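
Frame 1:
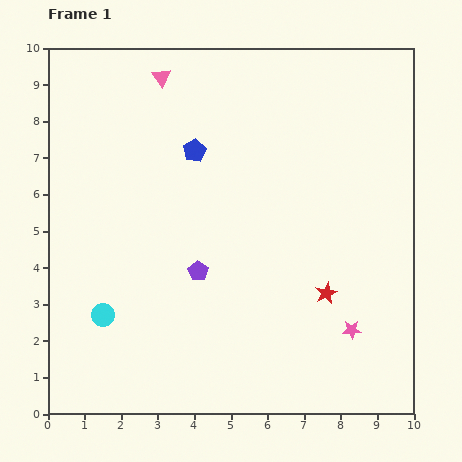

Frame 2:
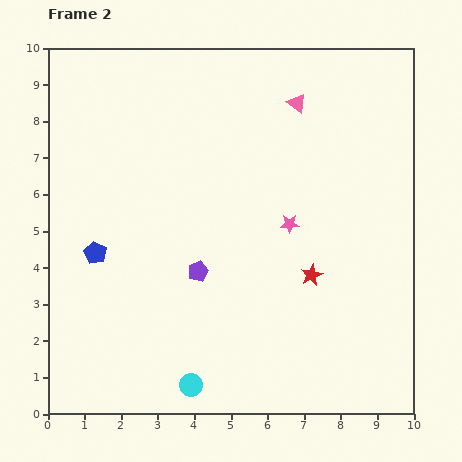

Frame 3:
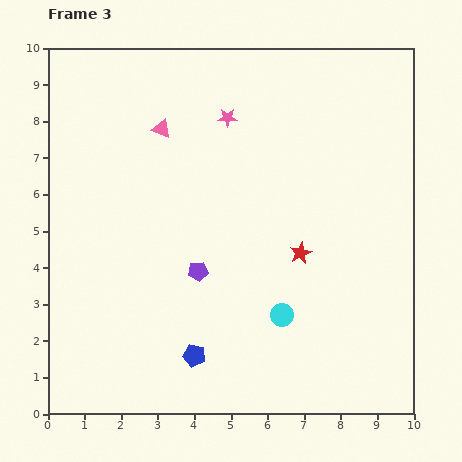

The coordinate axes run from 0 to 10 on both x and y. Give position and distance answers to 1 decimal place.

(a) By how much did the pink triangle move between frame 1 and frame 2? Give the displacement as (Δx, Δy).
(3.7, -0.7)

The pink triangle was at (3.1, 9.2) in frame 1 and (6.8, 8.5) in frame 2.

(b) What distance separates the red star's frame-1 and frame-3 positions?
1.3

The red star moved from (7.6, 3.3) to (6.9, 4.4), a distance of √(0.7² + 1.1²) ≈ 1.3.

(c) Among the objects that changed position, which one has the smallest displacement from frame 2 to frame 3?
the red star

(moved 0.7)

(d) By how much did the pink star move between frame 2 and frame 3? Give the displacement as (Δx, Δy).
(-1.7, 2.9)

The pink star was at (6.6, 5.2) in frame 2 and (4.9, 8.1) in frame 3.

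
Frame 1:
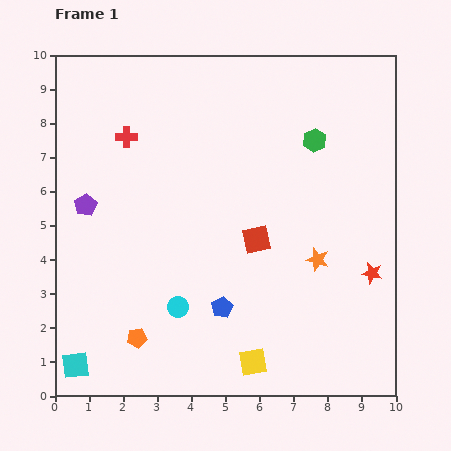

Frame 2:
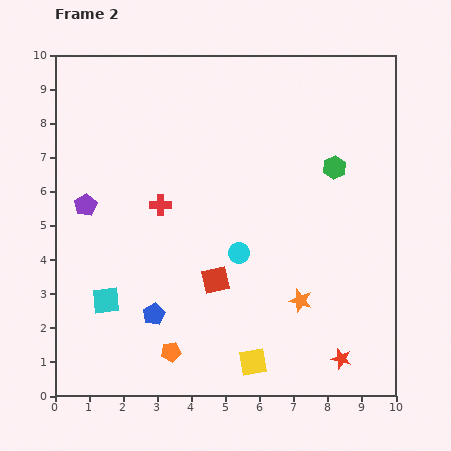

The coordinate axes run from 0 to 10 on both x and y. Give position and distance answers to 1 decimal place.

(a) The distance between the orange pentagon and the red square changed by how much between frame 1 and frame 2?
-2.0

Distance in frame 1: 4.5. Distance in frame 2: 2.5.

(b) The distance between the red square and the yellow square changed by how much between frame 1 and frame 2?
-1.0

Distance in frame 1: 3.6. Distance in frame 2: 2.6.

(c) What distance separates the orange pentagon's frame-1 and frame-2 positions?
1.1

The orange pentagon moved from (2.4, 1.7) to (3.4, 1.3), a distance of √(1.0² + 0.4²) ≈ 1.1.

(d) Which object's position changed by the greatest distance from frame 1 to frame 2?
the red star

(moved 2.7; next 2.4)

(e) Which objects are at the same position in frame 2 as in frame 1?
the purple pentagon, the yellow square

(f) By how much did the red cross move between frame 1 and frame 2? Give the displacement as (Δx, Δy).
(1.0, -2.0)

The red cross was at (2.1, 7.6) in frame 1 and (3.1, 5.6) in frame 2.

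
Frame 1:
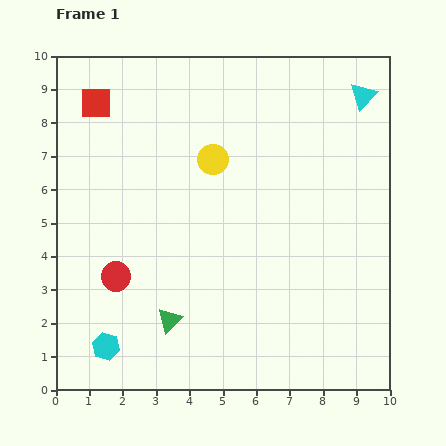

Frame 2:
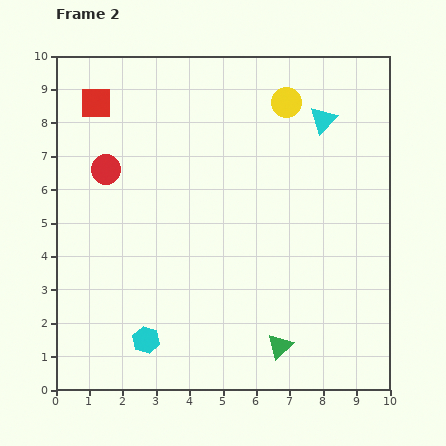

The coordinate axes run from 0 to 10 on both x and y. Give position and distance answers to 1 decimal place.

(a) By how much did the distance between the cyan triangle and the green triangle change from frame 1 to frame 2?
-2.0

Distance in frame 1: 8.9. Distance in frame 2: 6.9.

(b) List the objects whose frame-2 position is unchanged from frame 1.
the red square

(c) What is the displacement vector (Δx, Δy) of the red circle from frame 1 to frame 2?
(-0.3, 3.2)

The red circle was at (1.8, 3.4) in frame 1 and (1.5, 6.6) in frame 2.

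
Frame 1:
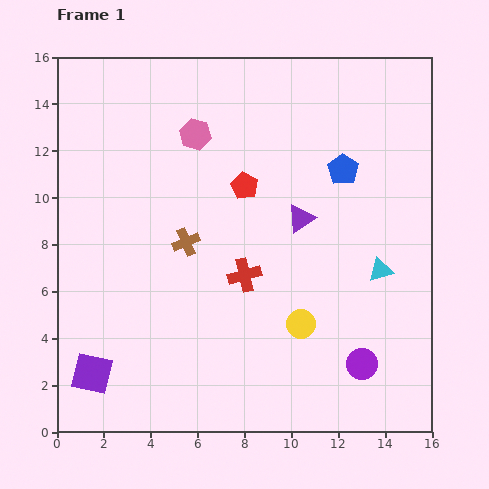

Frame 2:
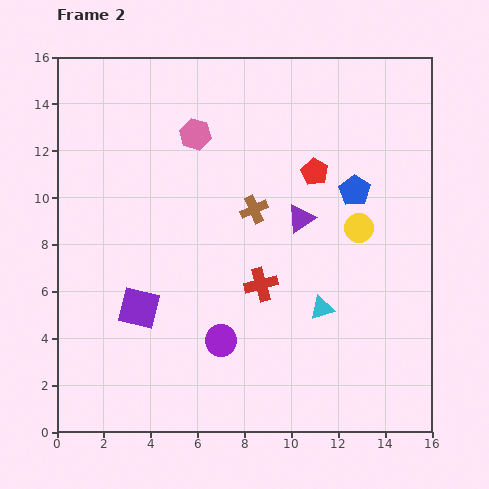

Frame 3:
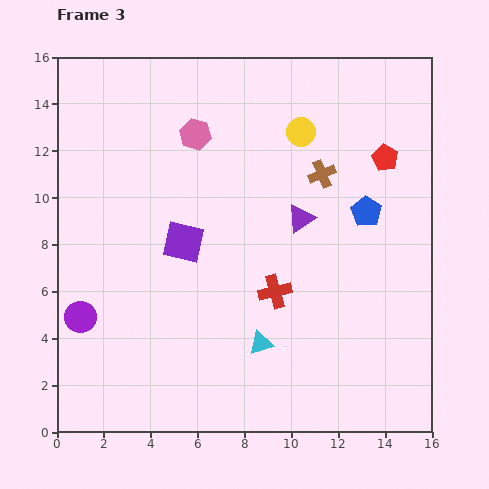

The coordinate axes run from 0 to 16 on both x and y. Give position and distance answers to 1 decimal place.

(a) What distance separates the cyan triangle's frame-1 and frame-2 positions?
3.0

The cyan triangle moved from (13.8, 6.9) to (11.3, 5.3), a distance of √(2.5² + 1.6²) ≈ 3.0.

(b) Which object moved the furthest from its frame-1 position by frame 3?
the purple circle

(moved 12.2; next 8.2)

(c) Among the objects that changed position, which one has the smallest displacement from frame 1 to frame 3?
the red cross

(moved 1.5)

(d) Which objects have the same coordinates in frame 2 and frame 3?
the pink hexagon, the purple triangle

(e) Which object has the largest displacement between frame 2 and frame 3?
the purple circle

(moved 6.1; next 4.8)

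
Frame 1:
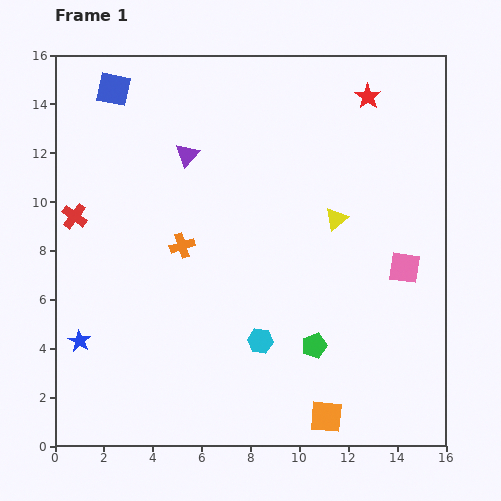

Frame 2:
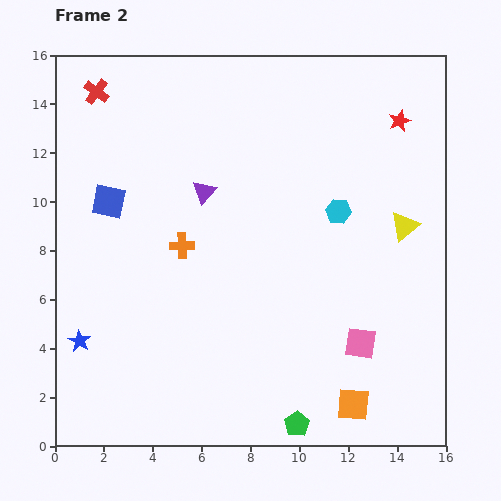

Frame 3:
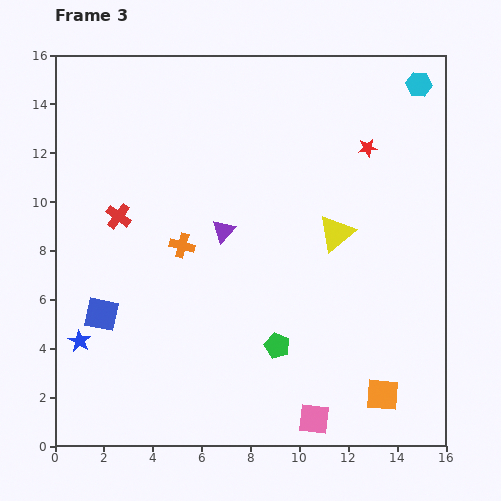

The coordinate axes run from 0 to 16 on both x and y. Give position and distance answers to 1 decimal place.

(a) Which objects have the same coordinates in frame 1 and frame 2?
the orange cross, the blue star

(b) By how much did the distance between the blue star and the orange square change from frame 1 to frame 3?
+2.0

Distance in frame 1: 10.6. Distance in frame 3: 12.6.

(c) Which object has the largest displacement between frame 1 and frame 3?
the cyan hexagon

(moved 12.3; next 9.2)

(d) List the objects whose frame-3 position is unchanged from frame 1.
the orange cross, the blue star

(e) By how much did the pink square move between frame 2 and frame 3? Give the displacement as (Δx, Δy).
(-1.9, -3.1)

The pink square was at (12.5, 4.2) in frame 2 and (10.6, 1.1) in frame 3.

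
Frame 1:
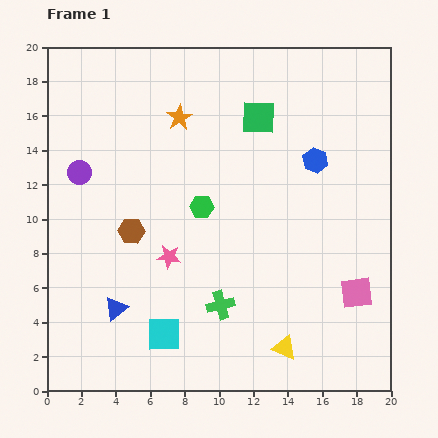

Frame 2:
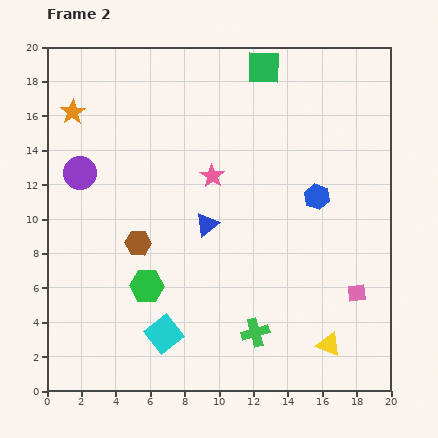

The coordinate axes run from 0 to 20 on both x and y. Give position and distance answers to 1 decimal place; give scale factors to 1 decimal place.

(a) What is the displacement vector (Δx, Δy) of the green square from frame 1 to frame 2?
(0.3, 2.9)

The green square was at (12.3, 15.9) in frame 1 and (12.6, 18.8) in frame 2.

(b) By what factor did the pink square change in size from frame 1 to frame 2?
0.6×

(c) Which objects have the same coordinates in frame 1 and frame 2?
the pink square, the cyan square, the purple circle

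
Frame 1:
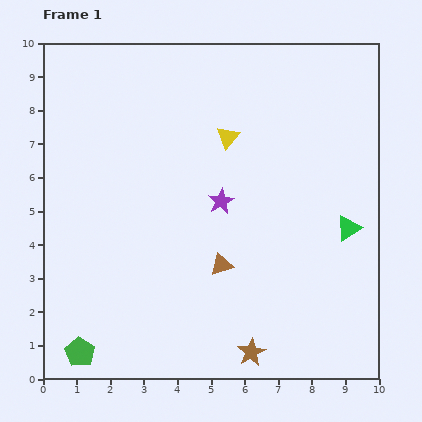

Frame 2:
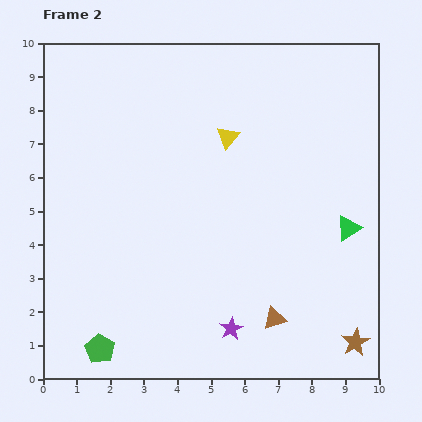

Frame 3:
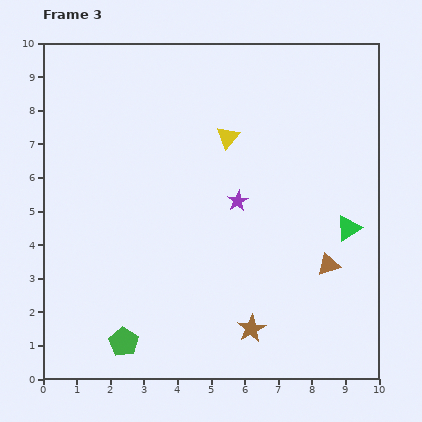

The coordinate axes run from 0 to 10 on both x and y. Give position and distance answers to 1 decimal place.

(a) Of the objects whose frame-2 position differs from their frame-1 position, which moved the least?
the green pentagon

(moved 0.6)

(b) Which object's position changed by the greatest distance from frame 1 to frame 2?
the purple star

(moved 3.8; next 3.1)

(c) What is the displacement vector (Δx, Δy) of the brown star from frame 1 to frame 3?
(0.0, 0.7)

The brown star was at (6.2, 0.8) in frame 1 and (6.2, 1.5) in frame 3.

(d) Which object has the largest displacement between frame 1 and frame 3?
the brown triangle

(moved 3.2; next 1.3)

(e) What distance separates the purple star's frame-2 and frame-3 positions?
3.8

The purple star moved from (5.6, 1.5) to (5.8, 5.3), a distance of √(0.2² + 3.8²) ≈ 3.8.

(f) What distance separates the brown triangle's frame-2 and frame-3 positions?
2.3

The brown triangle moved from (6.9, 1.8) to (8.5, 3.4), a distance of √(1.6² + 1.6²) ≈ 2.3.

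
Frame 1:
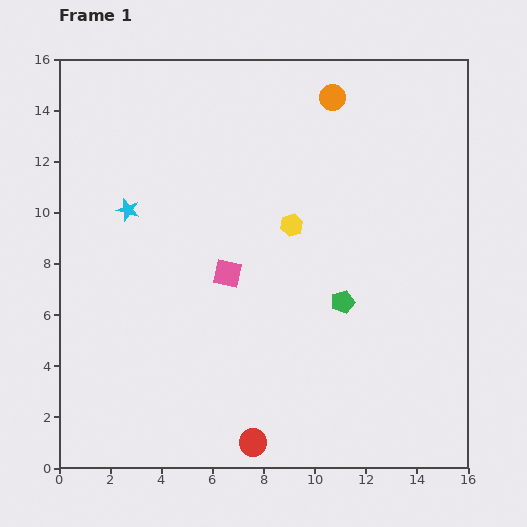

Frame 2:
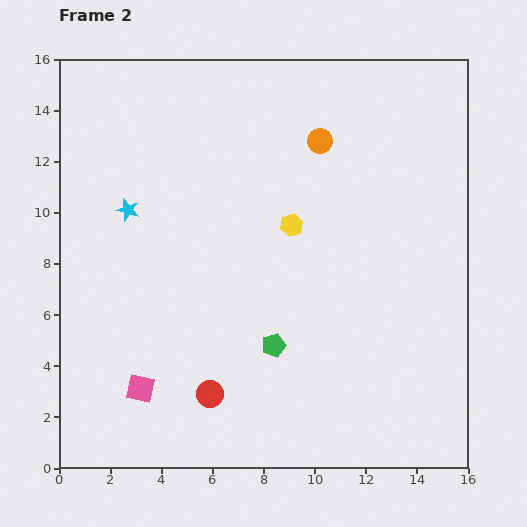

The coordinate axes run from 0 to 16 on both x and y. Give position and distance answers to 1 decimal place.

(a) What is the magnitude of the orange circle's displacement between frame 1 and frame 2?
1.8

The orange circle moved from (10.7, 14.5) to (10.2, 12.8), a distance of √(0.5² + 1.7²) ≈ 1.8.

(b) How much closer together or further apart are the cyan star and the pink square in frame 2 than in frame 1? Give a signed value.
+2.4

Distance in frame 1: 4.6. Distance in frame 2: 7.0.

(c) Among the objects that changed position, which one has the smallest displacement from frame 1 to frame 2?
the orange circle

(moved 1.8)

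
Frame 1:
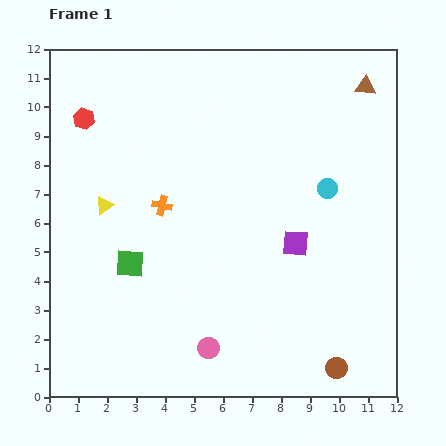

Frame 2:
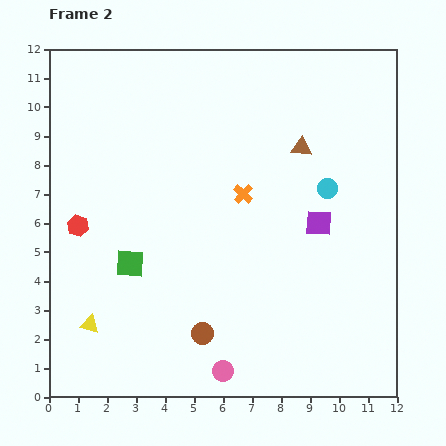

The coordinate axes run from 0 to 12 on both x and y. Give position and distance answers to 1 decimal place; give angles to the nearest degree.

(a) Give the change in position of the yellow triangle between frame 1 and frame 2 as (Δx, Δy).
(-0.5, -4.1)

The yellow triangle was at (1.9, 6.6) in frame 1 and (1.4, 2.5) in frame 2.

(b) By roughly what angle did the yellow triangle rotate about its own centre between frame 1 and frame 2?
48° clockwise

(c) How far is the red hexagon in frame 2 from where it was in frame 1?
3.7

The red hexagon moved from (1.2, 9.6) to (1.0, 5.9), a distance of √(0.2² + 3.7²) ≈ 3.7.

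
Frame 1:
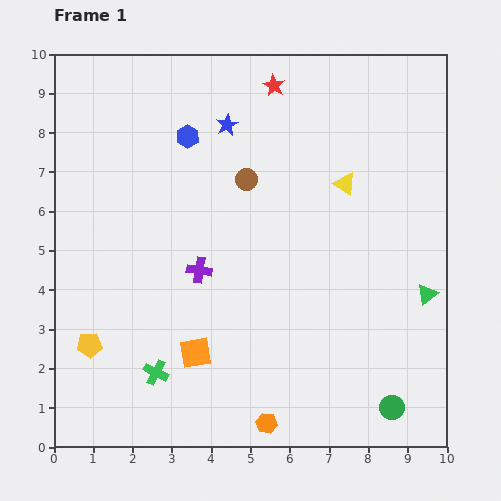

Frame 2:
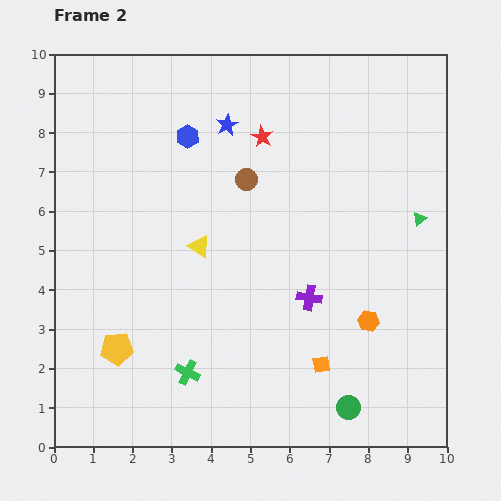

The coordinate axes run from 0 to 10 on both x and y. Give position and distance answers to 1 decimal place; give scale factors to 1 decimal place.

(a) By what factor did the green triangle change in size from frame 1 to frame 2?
0.6×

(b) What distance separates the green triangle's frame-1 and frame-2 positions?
1.9

The green triangle moved from (9.5, 3.9) to (9.3, 5.8), a distance of √(0.2² + 1.9²) ≈ 1.9.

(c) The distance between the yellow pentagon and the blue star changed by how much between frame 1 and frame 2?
-0.2

Distance in frame 1: 6.6. Distance in frame 2: 6.4.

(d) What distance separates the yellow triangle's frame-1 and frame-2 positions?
4.0

The yellow triangle moved from (7.4, 6.7) to (3.7, 5.1), a distance of √(3.7² + 1.6²) ≈ 4.0.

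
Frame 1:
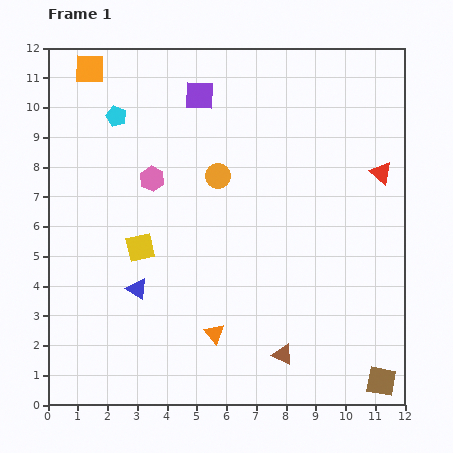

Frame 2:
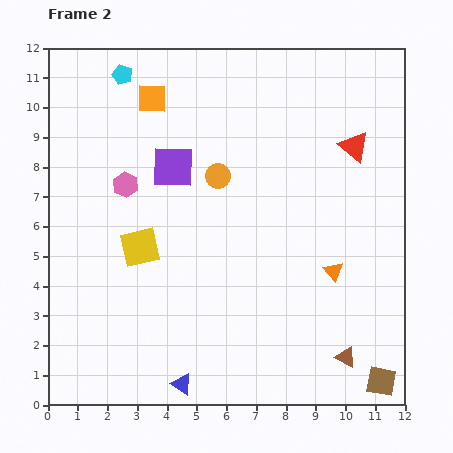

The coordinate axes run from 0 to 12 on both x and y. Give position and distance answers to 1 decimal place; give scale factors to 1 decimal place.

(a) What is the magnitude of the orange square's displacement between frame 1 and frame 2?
2.3

The orange square moved from (1.4, 11.3) to (3.5, 10.3), a distance of √(2.1² + 1.0²) ≈ 2.3.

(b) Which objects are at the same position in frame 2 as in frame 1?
the orange circle, the brown square, the yellow square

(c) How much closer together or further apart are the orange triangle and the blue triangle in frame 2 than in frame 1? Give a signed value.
+3.4

Distance in frame 1: 3.0. Distance in frame 2: 6.4.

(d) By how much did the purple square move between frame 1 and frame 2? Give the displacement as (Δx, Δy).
(-0.9, -2.4)

The purple square was at (5.1, 10.4) in frame 1 and (4.2, 8.0) in frame 2.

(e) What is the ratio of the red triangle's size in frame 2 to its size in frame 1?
1.4×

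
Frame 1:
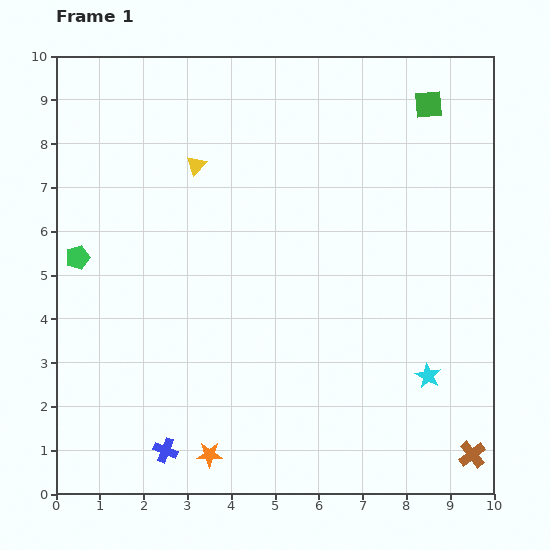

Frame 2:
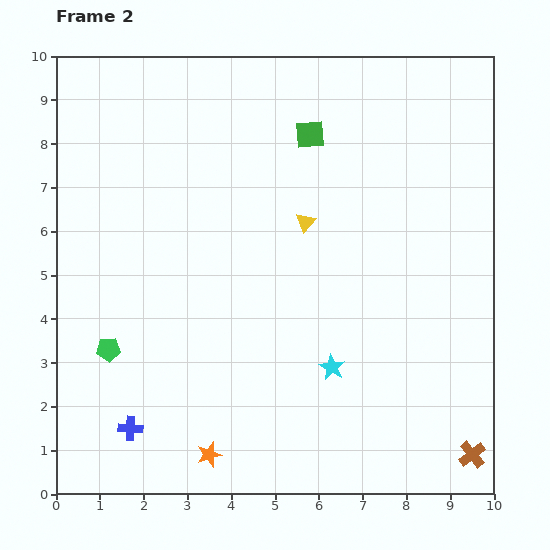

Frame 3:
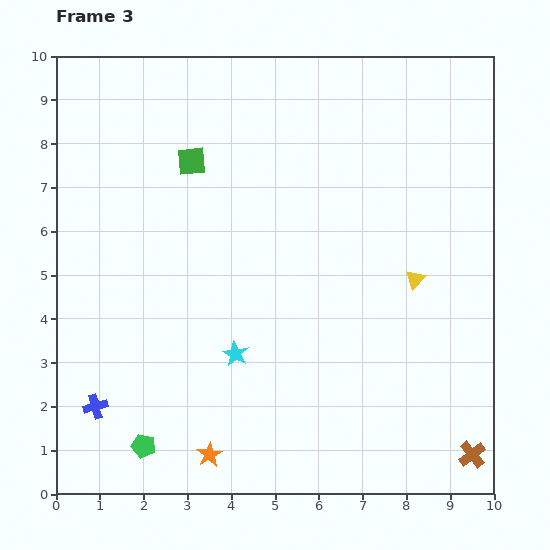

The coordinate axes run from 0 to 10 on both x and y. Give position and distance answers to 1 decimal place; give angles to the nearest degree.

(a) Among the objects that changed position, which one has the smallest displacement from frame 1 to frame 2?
the blue cross

(moved 0.9)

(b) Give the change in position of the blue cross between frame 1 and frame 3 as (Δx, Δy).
(-1.6, 1.0)

The blue cross was at (2.5, 1.0) in frame 1 and (0.9, 2.0) in frame 3.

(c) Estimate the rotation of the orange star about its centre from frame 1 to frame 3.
30° counter-clockwise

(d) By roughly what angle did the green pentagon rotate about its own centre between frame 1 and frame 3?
31° clockwise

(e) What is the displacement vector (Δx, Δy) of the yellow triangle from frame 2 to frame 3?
(2.5, -1.3)

The yellow triangle was at (5.7, 6.2) in frame 2 and (8.2, 4.9) in frame 3.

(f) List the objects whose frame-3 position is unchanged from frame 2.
the brown cross, the orange star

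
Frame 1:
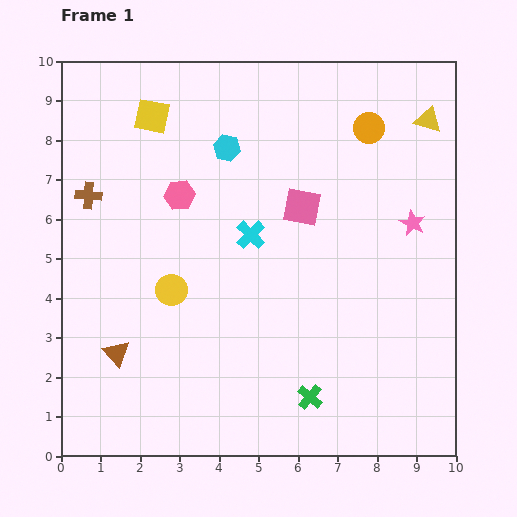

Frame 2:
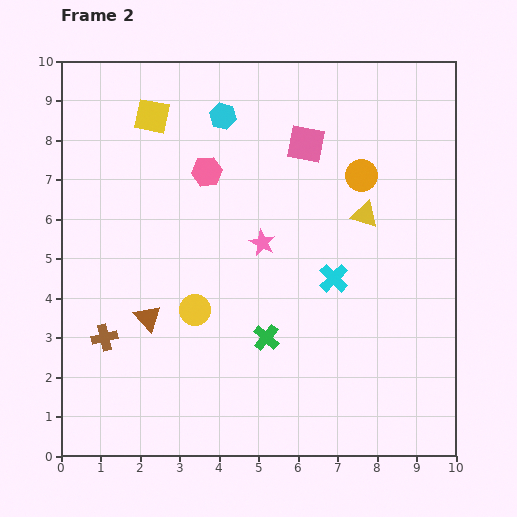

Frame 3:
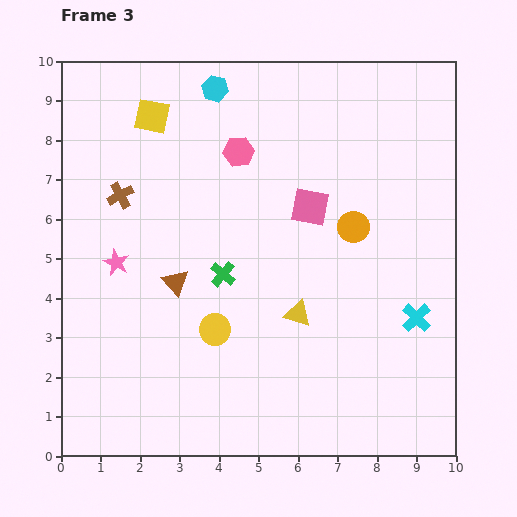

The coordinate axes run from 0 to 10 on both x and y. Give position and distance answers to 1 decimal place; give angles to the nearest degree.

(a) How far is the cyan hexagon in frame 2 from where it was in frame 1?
0.8

The cyan hexagon moved from (4.2, 7.8) to (4.1, 8.6), a distance of √(0.1² + 0.8²) ≈ 0.8.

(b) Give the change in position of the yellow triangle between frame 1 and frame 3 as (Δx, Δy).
(-3.3, -4.9)

The yellow triangle was at (9.3, 8.5) in frame 1 and (6.0, 3.6) in frame 3.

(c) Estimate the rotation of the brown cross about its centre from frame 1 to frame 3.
33° counter-clockwise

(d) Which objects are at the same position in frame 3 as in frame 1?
the yellow square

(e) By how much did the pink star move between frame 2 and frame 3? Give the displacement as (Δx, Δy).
(-3.7, -0.5)

The pink star was at (5.1, 5.4) in frame 2 and (1.4, 4.9) in frame 3.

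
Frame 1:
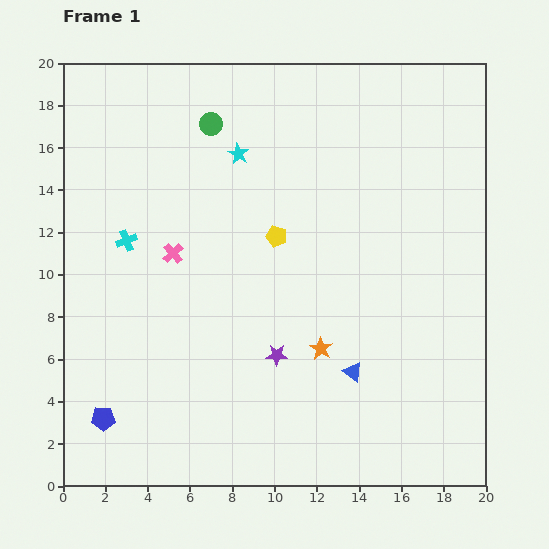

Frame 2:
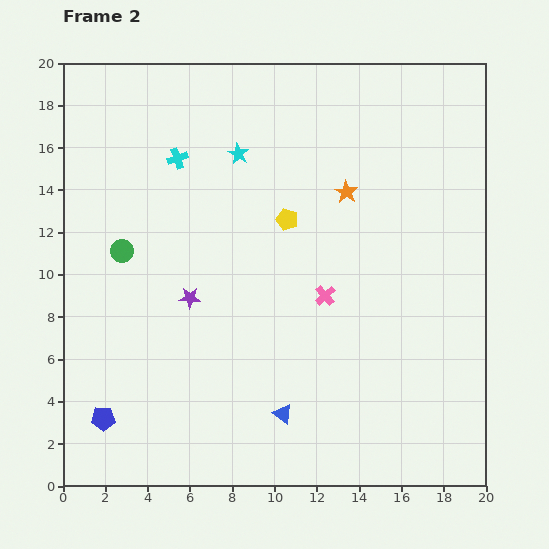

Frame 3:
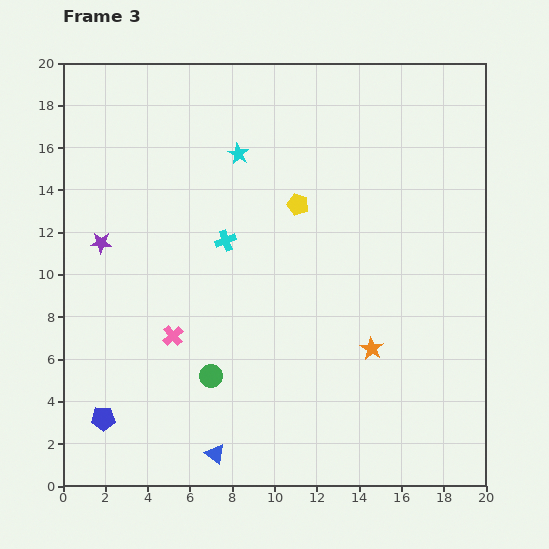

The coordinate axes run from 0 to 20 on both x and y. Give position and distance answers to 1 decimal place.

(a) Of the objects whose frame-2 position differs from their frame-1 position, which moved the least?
the yellow pentagon

(moved 0.9)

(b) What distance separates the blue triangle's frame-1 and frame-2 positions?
3.9

The blue triangle moved from (13.7, 5.4) to (10.4, 3.4), a distance of √(3.3² + 2.0²) ≈ 3.9.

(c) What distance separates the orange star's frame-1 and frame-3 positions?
2.4

The orange star moved from (12.2, 6.5) to (14.6, 6.5), a distance of √(2.4² + 0.0²) ≈ 2.4.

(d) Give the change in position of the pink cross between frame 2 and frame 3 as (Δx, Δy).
(-7.2, -1.9)

The pink cross was at (12.4, 9.0) in frame 2 and (5.2, 7.1) in frame 3.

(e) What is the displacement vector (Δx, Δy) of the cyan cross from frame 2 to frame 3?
(2.3, -3.9)

The cyan cross was at (5.4, 15.5) in frame 2 and (7.7, 11.6) in frame 3.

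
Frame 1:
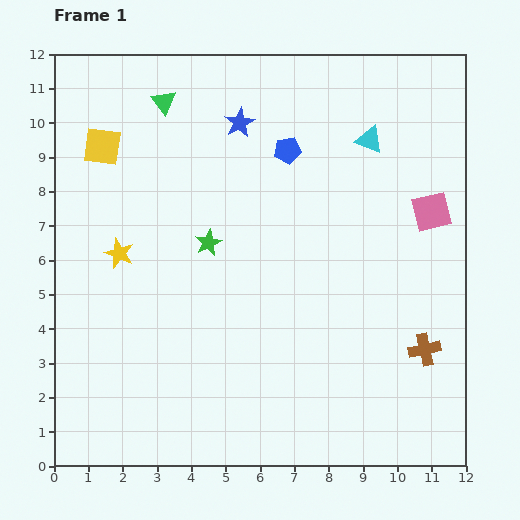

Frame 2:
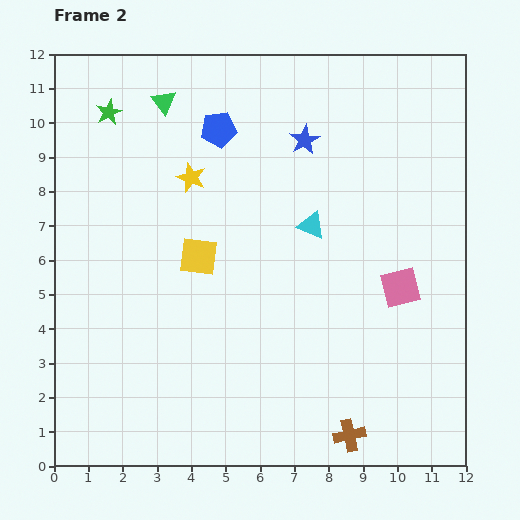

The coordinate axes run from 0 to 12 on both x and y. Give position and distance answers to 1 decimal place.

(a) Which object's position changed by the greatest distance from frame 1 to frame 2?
the green star

(moved 4.8; next 4.3)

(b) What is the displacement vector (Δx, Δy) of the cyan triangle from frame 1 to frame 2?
(-1.7, -2.5)

The cyan triangle was at (9.2, 9.5) in frame 1 and (7.5, 7.0) in frame 2.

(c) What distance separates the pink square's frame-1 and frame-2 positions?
2.4

The pink square moved from (11.0, 7.4) to (10.1, 5.2), a distance of √(0.9² + 2.2²) ≈ 2.4.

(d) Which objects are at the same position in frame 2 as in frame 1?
the green triangle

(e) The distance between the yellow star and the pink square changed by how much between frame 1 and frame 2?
-2.3

Distance in frame 1: 9.2. Distance in frame 2: 6.9.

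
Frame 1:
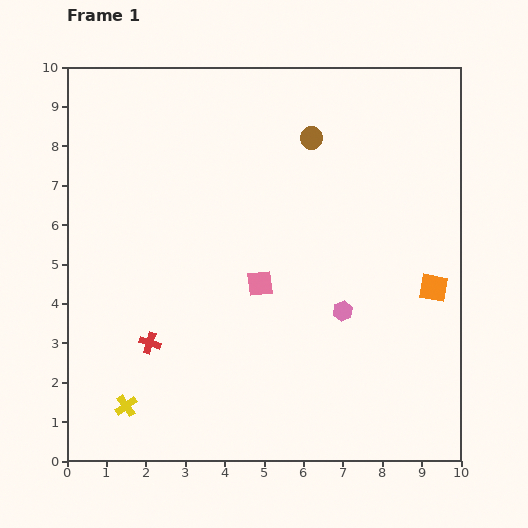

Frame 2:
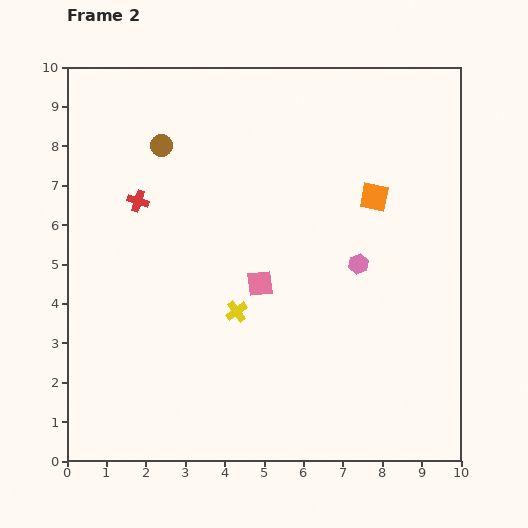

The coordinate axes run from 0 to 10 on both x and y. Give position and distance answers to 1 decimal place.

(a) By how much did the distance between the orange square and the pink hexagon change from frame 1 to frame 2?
-0.7

Distance in frame 1: 2.4. Distance in frame 2: 1.7.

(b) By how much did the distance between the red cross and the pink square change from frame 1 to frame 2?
+0.5

Distance in frame 1: 3.2. Distance in frame 2: 3.7.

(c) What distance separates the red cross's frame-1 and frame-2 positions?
3.6

The red cross moved from (2.1, 3.0) to (1.8, 6.6), a distance of √(0.3² + 3.6²) ≈ 3.6.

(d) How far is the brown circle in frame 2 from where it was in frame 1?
3.8

The brown circle moved from (6.2, 8.2) to (2.4, 8.0), a distance of √(3.8² + 0.2²) ≈ 3.8.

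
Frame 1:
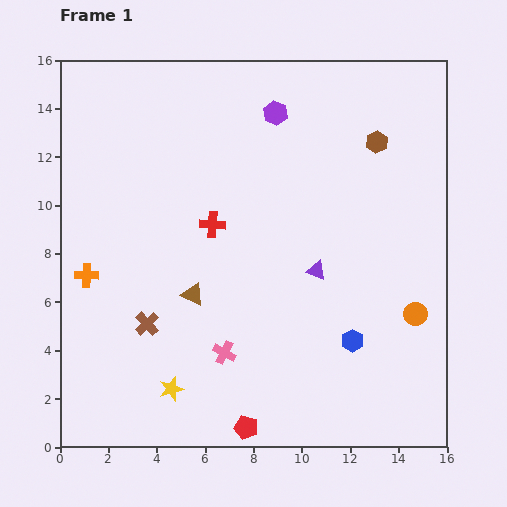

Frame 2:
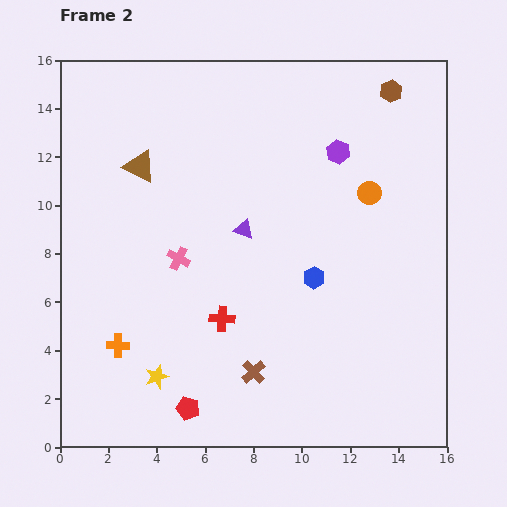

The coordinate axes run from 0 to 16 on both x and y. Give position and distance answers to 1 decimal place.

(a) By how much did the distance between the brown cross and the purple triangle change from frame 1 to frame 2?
-1.4

Distance in frame 1: 7.3. Distance in frame 2: 5.9.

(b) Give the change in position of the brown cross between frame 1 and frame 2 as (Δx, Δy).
(4.4, -2.0)

The brown cross was at (3.6, 5.1) in frame 1 and (8.0, 3.1) in frame 2.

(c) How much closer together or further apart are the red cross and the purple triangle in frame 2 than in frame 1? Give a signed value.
-0.9

Distance in frame 1: 4.7. Distance in frame 2: 3.8.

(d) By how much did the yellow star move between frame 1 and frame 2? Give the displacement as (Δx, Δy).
(-0.6, 0.5)

The yellow star was at (4.6, 2.4) in frame 1 and (4.0, 2.9) in frame 2.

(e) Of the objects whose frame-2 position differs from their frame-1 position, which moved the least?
the yellow star

(moved 0.8)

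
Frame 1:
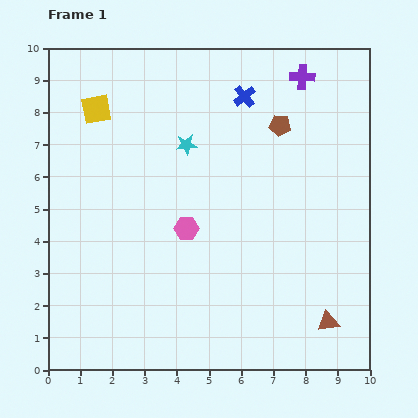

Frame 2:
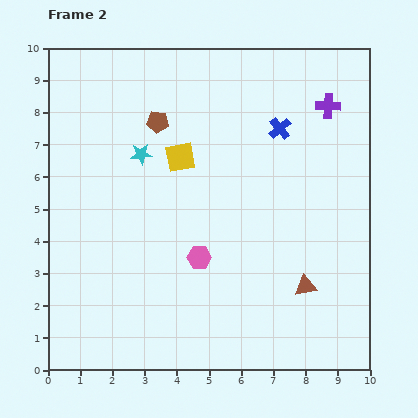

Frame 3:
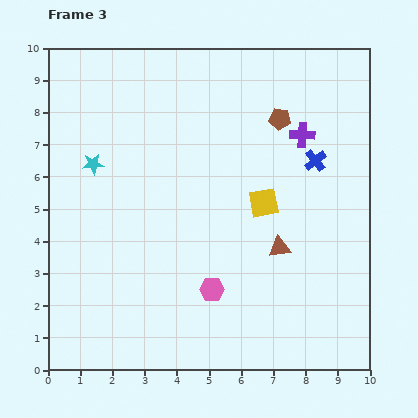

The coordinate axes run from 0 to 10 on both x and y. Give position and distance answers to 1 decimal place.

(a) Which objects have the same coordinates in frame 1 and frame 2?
none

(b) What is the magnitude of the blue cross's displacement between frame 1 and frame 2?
1.5

The blue cross moved from (6.1, 8.5) to (7.2, 7.5), a distance of √(1.1² + 1.0²) ≈ 1.5.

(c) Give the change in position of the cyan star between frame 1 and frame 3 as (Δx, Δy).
(-2.9, -0.6)

The cyan star was at (4.3, 7.0) in frame 1 and (1.4, 6.4) in frame 3.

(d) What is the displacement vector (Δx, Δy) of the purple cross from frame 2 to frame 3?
(-0.8, -0.9)

The purple cross was at (8.7, 8.2) in frame 2 and (7.9, 7.3) in frame 3.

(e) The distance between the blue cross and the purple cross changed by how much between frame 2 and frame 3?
-0.8

Distance in frame 2: 1.7. Distance in frame 3: 0.9.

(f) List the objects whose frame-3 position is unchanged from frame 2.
none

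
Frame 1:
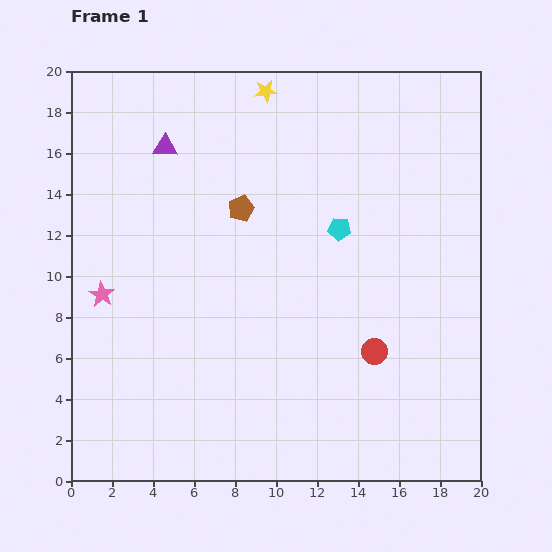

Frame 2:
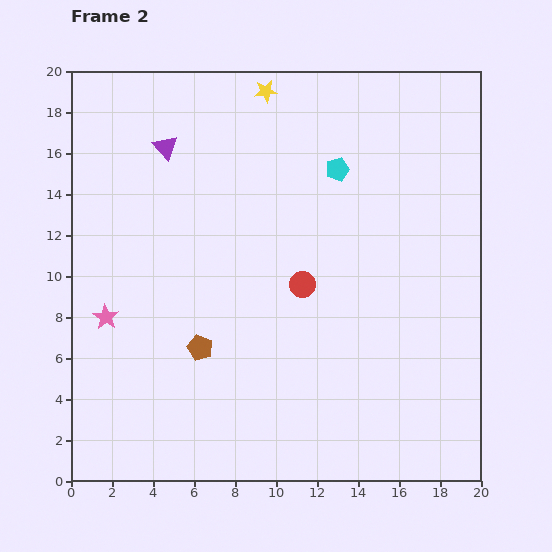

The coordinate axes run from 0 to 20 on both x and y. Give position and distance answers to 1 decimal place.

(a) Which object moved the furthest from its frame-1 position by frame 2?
the brown pentagon

(moved 7.1; next 4.8)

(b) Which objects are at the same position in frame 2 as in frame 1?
the purple triangle, the yellow star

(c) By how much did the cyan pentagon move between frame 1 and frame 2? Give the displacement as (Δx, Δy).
(-0.1, 2.9)

The cyan pentagon was at (13.1, 12.3) in frame 1 and (13.0, 15.2) in frame 2.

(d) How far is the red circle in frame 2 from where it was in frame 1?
4.8

The red circle moved from (14.8, 6.3) to (11.3, 9.6), a distance of √(3.5² + 3.3²) ≈ 4.8.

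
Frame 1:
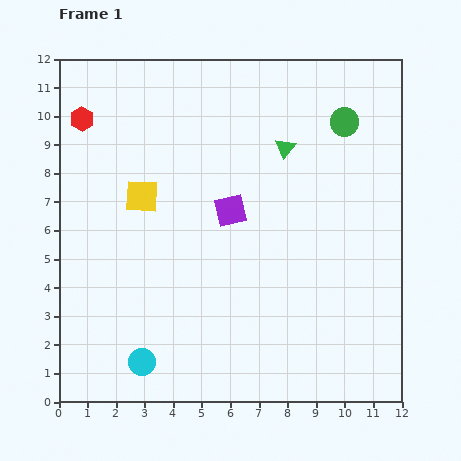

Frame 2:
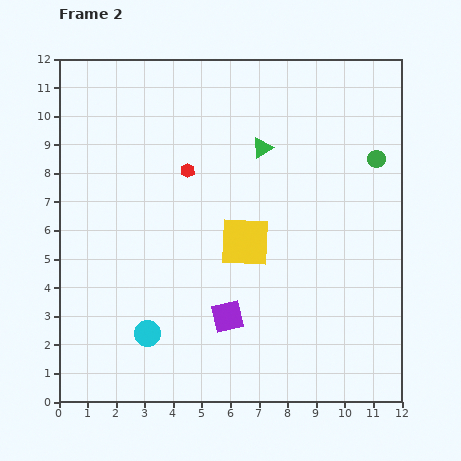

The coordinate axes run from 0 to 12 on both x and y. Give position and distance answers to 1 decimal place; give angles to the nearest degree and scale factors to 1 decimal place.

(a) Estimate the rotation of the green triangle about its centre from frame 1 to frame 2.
19° clockwise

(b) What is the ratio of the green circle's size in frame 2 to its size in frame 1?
0.6×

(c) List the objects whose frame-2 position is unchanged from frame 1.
none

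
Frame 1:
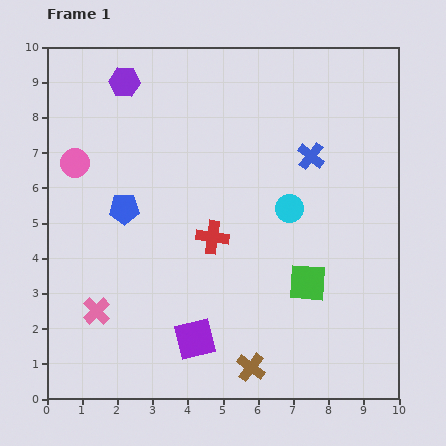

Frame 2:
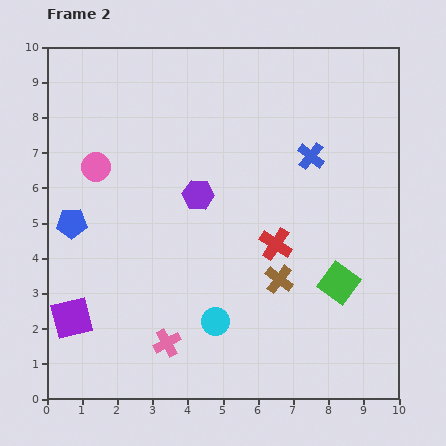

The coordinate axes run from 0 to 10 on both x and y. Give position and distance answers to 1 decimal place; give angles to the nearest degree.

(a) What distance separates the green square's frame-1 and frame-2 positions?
0.9

The green square moved from (7.4, 3.3) to (8.3, 3.3), a distance of √(0.9² + 0.0²) ≈ 0.9.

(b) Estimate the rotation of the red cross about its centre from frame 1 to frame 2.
25° clockwise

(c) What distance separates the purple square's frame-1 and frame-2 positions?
3.6

The purple square moved from (4.2, 1.7) to (0.7, 2.3), a distance of √(3.5² + 0.6²) ≈ 3.6.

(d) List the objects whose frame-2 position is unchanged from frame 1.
the blue cross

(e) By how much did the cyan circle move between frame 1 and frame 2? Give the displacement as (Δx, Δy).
(-2.1, -3.2)

The cyan circle was at (6.9, 5.4) in frame 1 and (4.8, 2.2) in frame 2.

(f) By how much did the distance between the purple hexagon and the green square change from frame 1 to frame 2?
-3.0

Distance in frame 1: 7.7. Distance in frame 2: 4.7.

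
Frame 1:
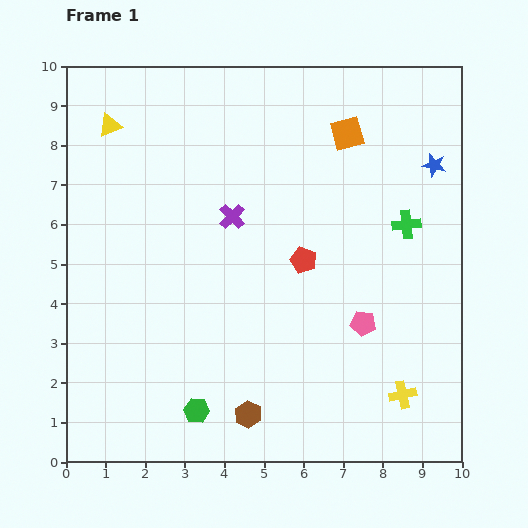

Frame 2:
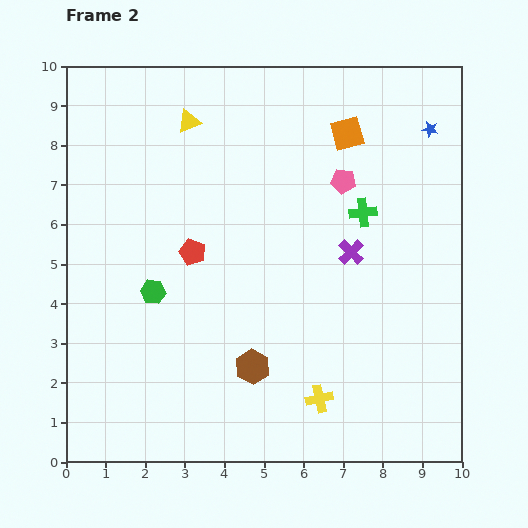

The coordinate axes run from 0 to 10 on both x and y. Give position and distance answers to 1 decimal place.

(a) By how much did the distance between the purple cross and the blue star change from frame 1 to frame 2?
-1.6

Distance in frame 1: 5.3. Distance in frame 2: 3.7.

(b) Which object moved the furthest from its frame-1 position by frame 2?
the pink pentagon

(moved 3.6; next 3.2)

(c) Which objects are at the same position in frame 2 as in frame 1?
the orange square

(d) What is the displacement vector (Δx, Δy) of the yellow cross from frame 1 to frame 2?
(-2.1, -0.1)

The yellow cross was at (8.5, 1.7) in frame 1 and (6.4, 1.6) in frame 2.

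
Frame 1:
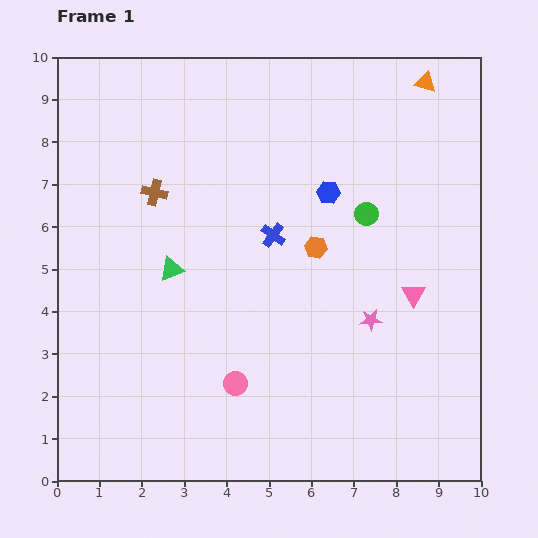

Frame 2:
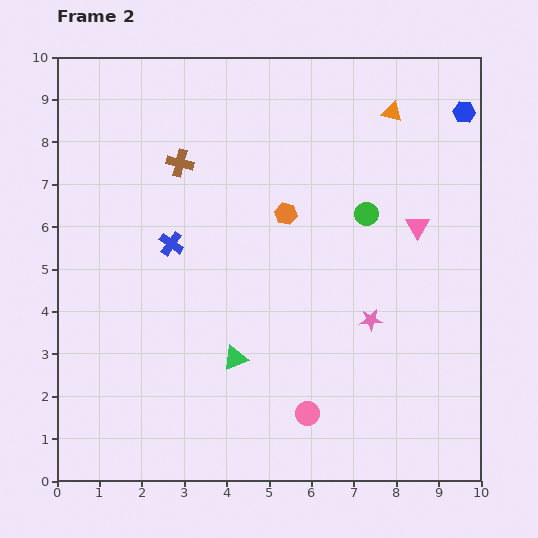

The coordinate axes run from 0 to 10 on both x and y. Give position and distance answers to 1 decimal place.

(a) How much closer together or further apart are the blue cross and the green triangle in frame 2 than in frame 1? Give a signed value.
+0.6

Distance in frame 1: 2.5. Distance in frame 2: 3.1.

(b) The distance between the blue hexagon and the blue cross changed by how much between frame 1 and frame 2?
+6.0

Distance in frame 1: 1.6. Distance in frame 2: 7.6.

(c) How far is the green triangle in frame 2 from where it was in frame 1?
2.6

The green triangle moved from (2.7, 5.0) to (4.2, 2.9), a distance of √(1.5² + 2.1²) ≈ 2.6.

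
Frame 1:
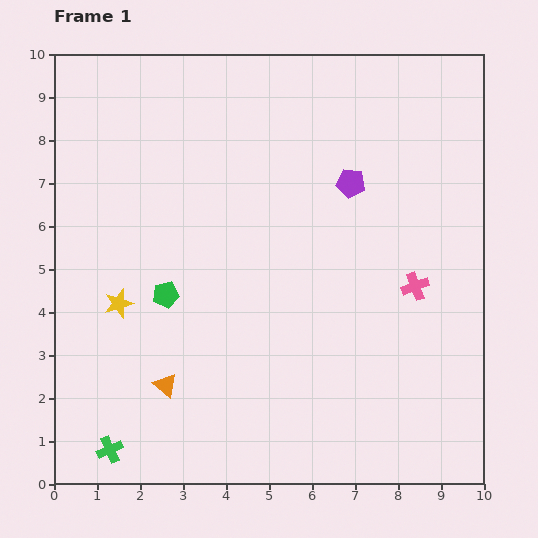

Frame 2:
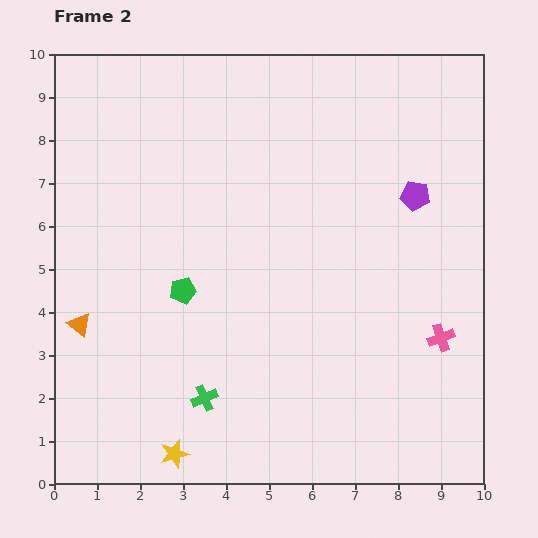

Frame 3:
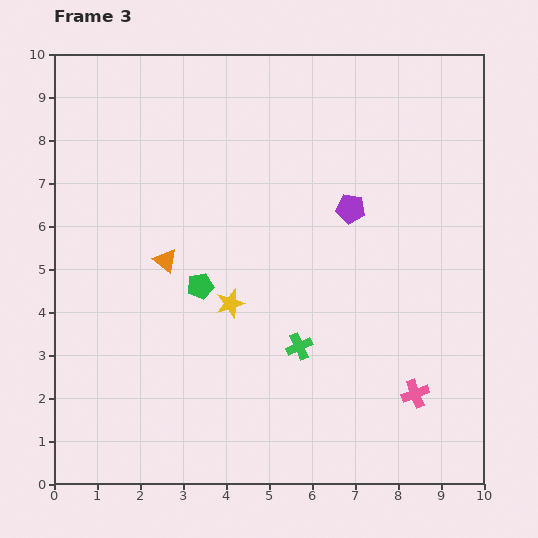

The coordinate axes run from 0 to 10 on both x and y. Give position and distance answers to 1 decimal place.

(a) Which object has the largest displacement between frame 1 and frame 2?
the yellow star

(moved 3.7; next 2.5)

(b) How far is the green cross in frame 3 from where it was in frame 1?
5.0

The green cross moved from (1.3, 0.8) to (5.7, 3.2), a distance of √(4.4² + 2.4²) ≈ 5.0.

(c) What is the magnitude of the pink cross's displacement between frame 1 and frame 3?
2.5

The pink cross moved from (8.4, 4.6) to (8.4, 2.1), a distance of √(0.0² + 2.5²) ≈ 2.5.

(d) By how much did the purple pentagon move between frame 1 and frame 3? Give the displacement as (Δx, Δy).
(0.0, -0.6)

The purple pentagon was at (6.9, 7.0) in frame 1 and (6.9, 6.4) in frame 3.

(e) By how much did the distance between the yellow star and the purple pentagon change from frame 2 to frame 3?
-4.6

Distance in frame 2: 8.2. Distance in frame 3: 3.6.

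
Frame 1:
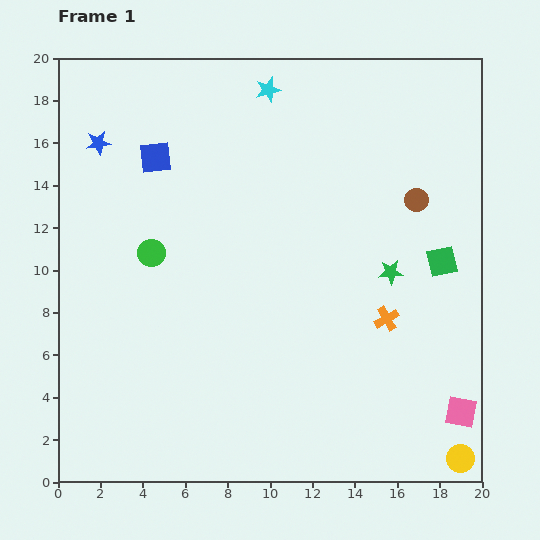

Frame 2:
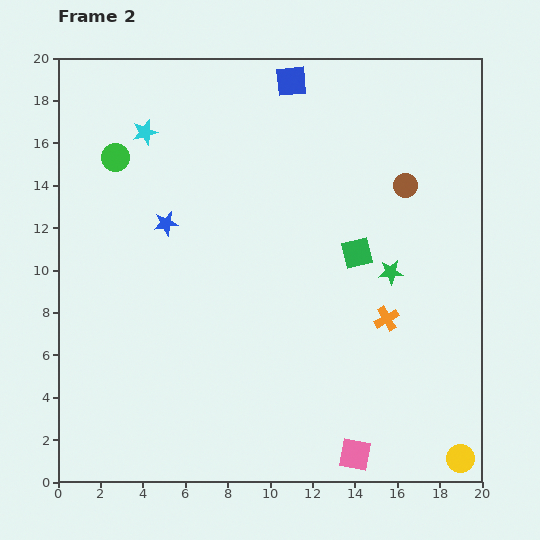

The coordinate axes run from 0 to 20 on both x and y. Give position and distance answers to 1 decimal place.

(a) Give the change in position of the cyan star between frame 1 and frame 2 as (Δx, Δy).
(-5.8, -2.0)

The cyan star was at (9.9, 18.5) in frame 1 and (4.1, 16.5) in frame 2.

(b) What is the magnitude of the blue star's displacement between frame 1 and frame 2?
5.0

The blue star moved from (1.9, 16.0) to (5.1, 12.2), a distance of √(3.2² + 3.8²) ≈ 5.0.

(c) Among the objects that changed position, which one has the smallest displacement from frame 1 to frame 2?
the brown circle

(moved 0.9)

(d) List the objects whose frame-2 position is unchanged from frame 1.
the green star, the orange cross, the yellow circle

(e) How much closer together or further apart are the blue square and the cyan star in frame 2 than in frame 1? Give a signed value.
+1.1

Distance in frame 1: 6.2. Distance in frame 2: 7.3.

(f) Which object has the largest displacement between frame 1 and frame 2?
the blue square

(moved 7.3; next 6.1)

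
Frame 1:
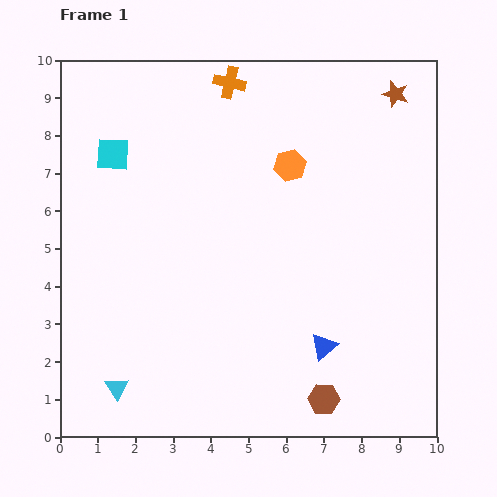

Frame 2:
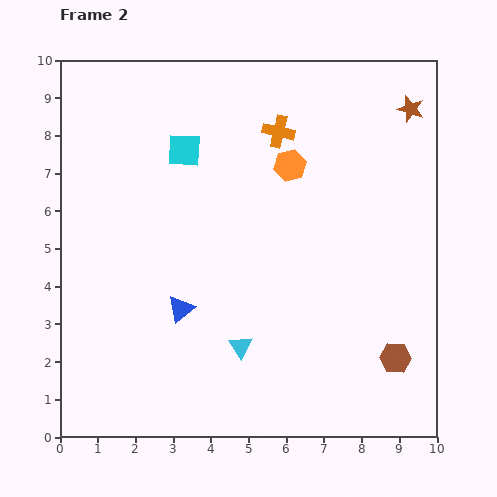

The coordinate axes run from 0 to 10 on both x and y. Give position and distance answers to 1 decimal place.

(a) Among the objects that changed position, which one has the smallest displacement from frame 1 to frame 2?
the brown star

(moved 0.6)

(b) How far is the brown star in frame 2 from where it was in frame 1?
0.6

The brown star moved from (8.9, 9.1) to (9.3, 8.7), a distance of √(0.4² + 0.4²) ≈ 0.6.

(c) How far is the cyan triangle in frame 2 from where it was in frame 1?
3.5

The cyan triangle moved from (1.5, 1.3) to (4.8, 2.4), a distance of √(3.3² + 1.1²) ≈ 3.5.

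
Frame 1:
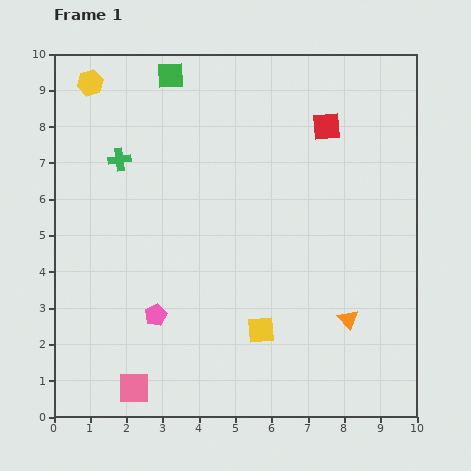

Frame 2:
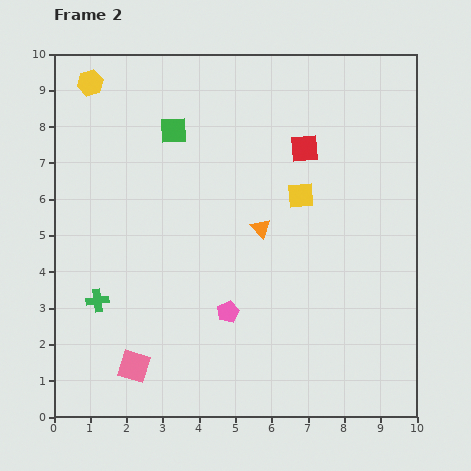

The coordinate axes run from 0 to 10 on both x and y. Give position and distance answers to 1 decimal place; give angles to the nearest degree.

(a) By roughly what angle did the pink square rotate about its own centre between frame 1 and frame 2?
16° clockwise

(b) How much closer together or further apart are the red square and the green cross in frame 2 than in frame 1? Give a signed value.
+1.3

Distance in frame 1: 5.8. Distance in frame 2: 7.1.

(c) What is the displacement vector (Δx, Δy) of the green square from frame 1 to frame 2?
(0.1, -1.5)

The green square was at (3.2, 9.4) in frame 1 and (3.3, 7.9) in frame 2.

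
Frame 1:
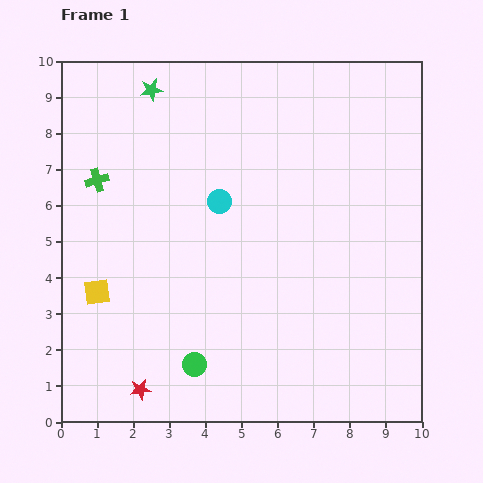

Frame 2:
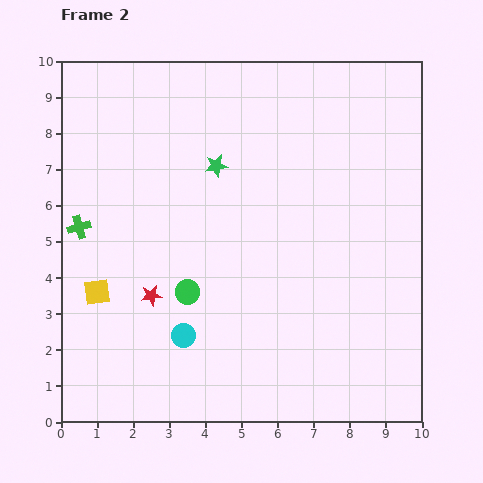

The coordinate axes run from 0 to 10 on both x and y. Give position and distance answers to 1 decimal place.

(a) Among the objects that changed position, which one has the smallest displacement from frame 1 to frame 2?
the green cross

(moved 1.4)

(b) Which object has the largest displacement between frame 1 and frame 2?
the cyan circle

(moved 3.8; next 2.8)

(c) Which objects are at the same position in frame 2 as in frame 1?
the yellow square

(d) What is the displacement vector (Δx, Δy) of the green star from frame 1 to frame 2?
(1.8, -2.1)

The green star was at (2.5, 9.2) in frame 1 and (4.3, 7.1) in frame 2.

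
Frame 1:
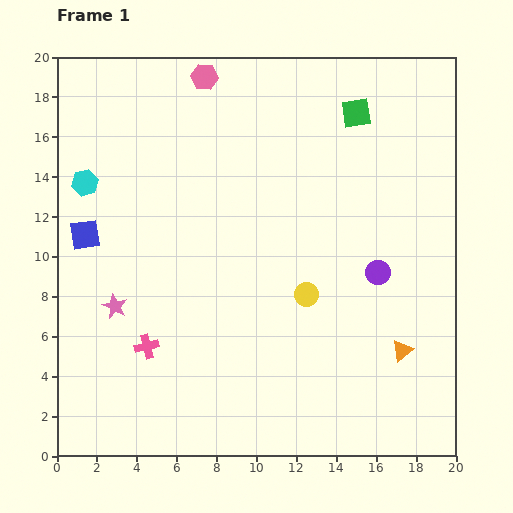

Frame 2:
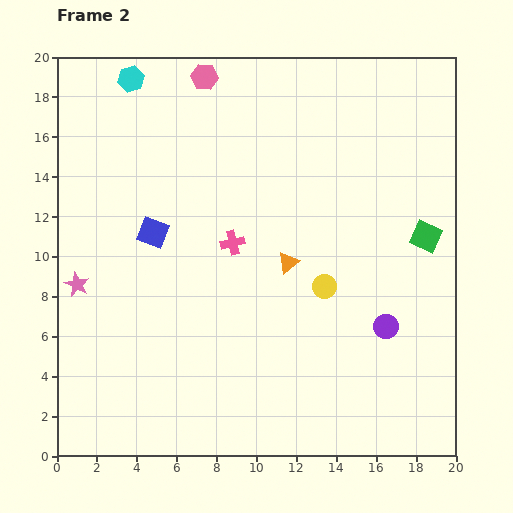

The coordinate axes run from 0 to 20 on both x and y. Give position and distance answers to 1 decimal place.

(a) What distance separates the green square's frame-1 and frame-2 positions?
7.1

The green square moved from (15.0, 17.2) to (18.5, 11.0), a distance of √(3.5² + 6.2²) ≈ 7.1.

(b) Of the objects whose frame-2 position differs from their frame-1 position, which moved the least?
the yellow circle

(moved 1.0)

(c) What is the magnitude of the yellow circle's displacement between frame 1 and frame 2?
1.0

The yellow circle moved from (12.5, 8.1) to (13.4, 8.5), a distance of √(0.9² + 0.4²) ≈ 1.0.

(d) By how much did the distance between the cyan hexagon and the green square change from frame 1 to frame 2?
+2.8

Distance in frame 1: 14.0. Distance in frame 2: 16.8.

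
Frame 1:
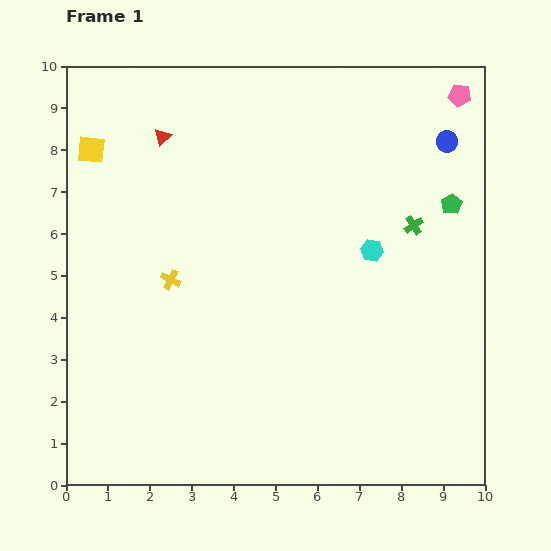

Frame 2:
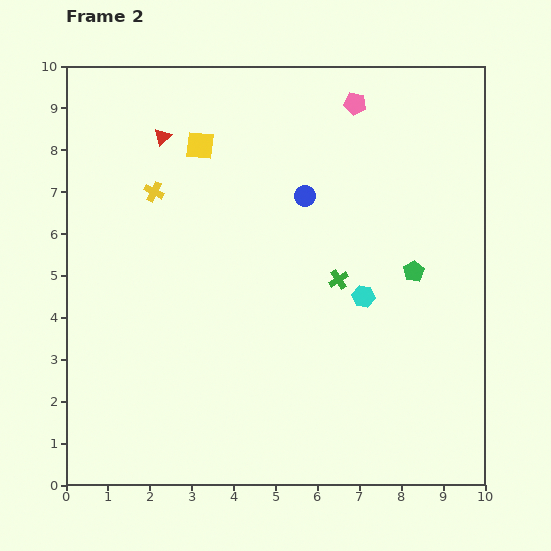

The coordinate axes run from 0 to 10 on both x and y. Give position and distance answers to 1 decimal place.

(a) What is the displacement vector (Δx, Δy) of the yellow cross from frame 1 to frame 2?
(-0.4, 2.1)

The yellow cross was at (2.5, 4.9) in frame 1 and (2.1, 7.0) in frame 2.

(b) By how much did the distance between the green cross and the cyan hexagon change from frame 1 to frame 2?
-0.5

Distance in frame 1: 1.2. Distance in frame 2: 0.7.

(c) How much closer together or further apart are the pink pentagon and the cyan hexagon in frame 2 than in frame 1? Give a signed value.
+0.3

Distance in frame 1: 4.3. Distance in frame 2: 4.6.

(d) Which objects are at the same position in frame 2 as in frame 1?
the red triangle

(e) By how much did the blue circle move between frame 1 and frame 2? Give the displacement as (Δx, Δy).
(-3.4, -1.3)

The blue circle was at (9.1, 8.2) in frame 1 and (5.7, 6.9) in frame 2.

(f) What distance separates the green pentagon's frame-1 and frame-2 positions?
1.8

The green pentagon moved from (9.2, 6.7) to (8.3, 5.1), a distance of √(0.9² + 1.6²) ≈ 1.8.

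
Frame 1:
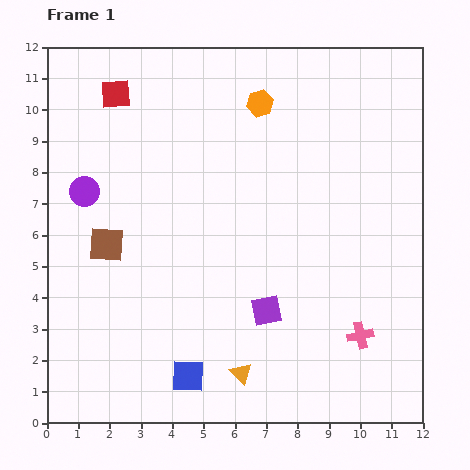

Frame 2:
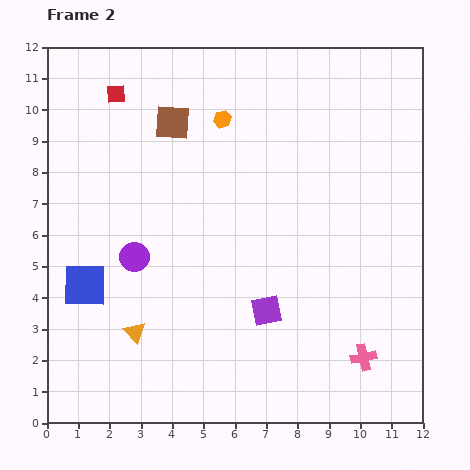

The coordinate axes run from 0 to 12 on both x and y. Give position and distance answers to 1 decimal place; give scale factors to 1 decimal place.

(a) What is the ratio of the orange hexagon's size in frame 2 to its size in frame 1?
0.7×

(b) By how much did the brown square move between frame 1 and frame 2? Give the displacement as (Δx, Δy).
(2.1, 3.9)

The brown square was at (1.9, 5.7) in frame 1 and (4.0, 9.6) in frame 2.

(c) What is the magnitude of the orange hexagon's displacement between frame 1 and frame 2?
1.3

The orange hexagon moved from (6.8, 10.2) to (5.6, 9.7), a distance of √(1.2² + 0.5²) ≈ 1.3.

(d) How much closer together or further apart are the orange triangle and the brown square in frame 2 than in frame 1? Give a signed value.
+0.9

Distance in frame 1: 5.9. Distance in frame 2: 6.8.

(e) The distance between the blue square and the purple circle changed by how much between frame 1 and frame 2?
-5.0

Distance in frame 1: 6.8. Distance in frame 2: 1.8.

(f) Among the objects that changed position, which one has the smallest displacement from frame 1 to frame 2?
the pink cross

(moved 0.7)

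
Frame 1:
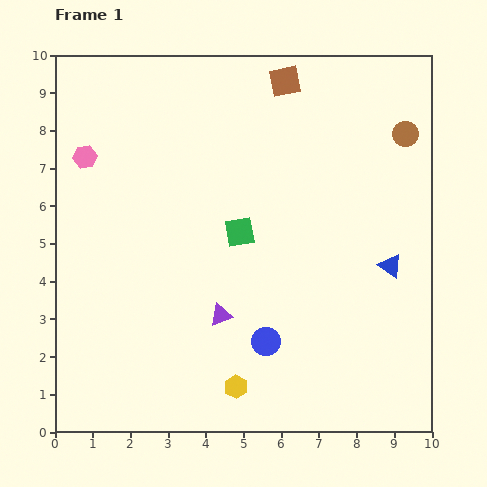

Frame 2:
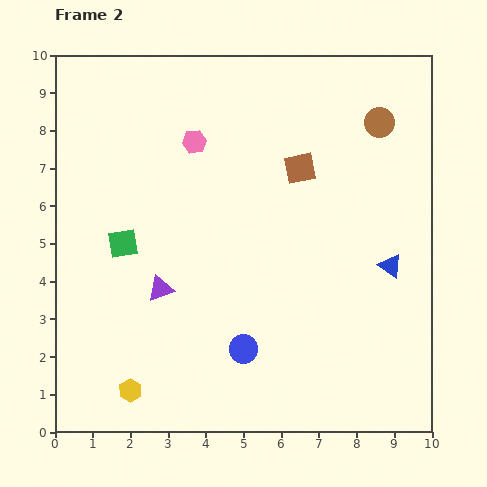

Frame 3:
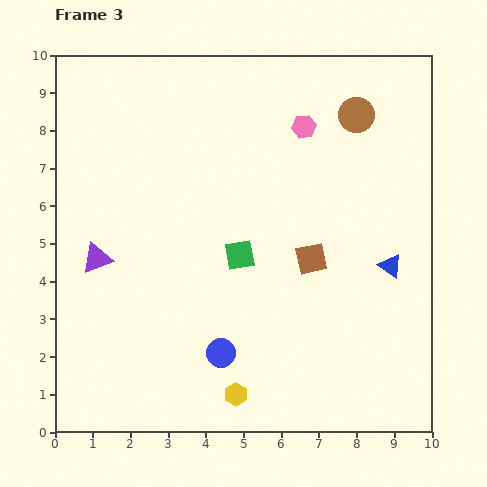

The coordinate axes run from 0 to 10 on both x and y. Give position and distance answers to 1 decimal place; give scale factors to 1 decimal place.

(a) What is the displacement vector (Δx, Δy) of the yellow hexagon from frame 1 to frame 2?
(-2.8, -0.1)

The yellow hexagon was at (4.8, 1.2) in frame 1 and (2.0, 1.1) in frame 2.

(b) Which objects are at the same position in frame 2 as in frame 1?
the blue triangle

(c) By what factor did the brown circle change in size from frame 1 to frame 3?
1.4×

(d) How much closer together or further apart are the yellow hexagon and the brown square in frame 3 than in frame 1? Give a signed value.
-4.1

Distance in frame 1: 8.2. Distance in frame 3: 4.1.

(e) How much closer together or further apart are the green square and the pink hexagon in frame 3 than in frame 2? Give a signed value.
+0.5

Distance in frame 2: 3.3. Distance in frame 3: 3.8.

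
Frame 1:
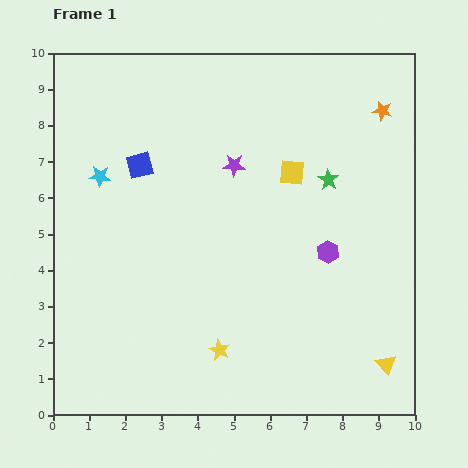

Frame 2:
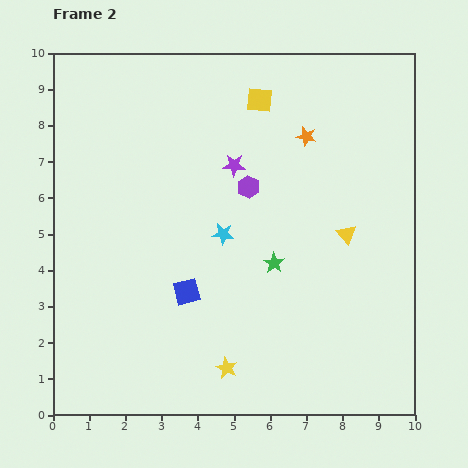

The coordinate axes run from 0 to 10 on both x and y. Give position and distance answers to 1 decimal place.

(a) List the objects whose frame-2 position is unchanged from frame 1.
the purple star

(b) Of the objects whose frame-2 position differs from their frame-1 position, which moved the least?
the yellow star

(moved 0.5)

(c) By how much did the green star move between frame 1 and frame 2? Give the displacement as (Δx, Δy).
(-1.5, -2.3)

The green star was at (7.6, 6.5) in frame 1 and (6.1, 4.2) in frame 2.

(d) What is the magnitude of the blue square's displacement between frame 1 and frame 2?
3.7

The blue square moved from (2.4, 6.9) to (3.7, 3.4), a distance of √(1.3² + 3.5²) ≈ 3.7.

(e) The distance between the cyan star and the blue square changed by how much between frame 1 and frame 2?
+0.8

Distance in frame 1: 1.1. Distance in frame 2: 1.9.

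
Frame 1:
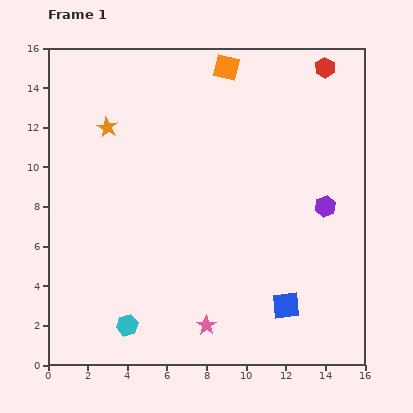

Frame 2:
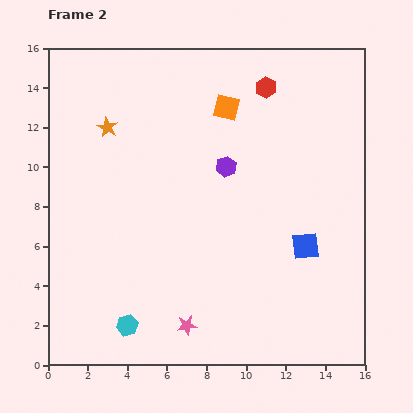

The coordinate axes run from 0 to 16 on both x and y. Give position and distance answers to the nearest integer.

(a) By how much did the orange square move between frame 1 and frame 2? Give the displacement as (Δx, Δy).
(0, -2)

The orange square was at (9, 15) in frame 1 and (9, 13) in frame 2.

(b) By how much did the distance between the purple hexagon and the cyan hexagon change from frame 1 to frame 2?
-3

Distance in frame 1: 12. Distance in frame 2: 9.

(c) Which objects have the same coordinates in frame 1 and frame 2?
the cyan hexagon, the orange star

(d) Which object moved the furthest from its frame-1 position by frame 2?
the purple hexagon

(moved 5; next 3)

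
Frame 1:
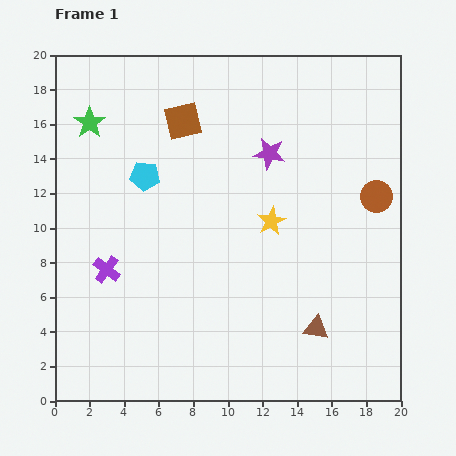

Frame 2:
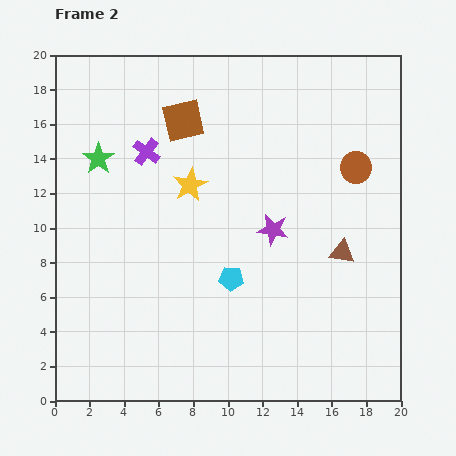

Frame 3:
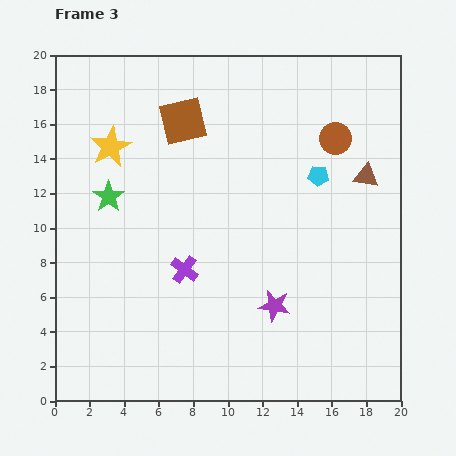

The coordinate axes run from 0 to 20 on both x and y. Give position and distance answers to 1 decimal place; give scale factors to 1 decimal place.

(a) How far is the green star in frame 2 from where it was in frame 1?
2.2

The green star moved from (2.0, 16.1) to (2.5, 14.0), a distance of √(0.5² + 2.1²) ≈ 2.2.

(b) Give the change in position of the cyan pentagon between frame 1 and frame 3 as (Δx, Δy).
(10.0, 0.0)

The cyan pentagon was at (5.2, 13.0) in frame 1 and (15.2, 13.0) in frame 3.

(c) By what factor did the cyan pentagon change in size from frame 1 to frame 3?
0.7×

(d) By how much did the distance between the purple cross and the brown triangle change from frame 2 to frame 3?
-0.9

Distance in frame 2: 12.7. Distance in frame 3: 11.8.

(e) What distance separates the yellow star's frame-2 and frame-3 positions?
5.1

The yellow star moved from (7.8, 12.5) to (3.2, 14.7), a distance of √(4.6² + 2.2²) ≈ 5.1.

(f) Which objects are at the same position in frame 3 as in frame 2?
the brown square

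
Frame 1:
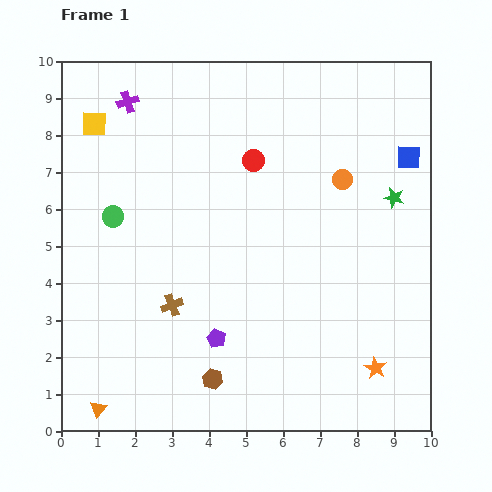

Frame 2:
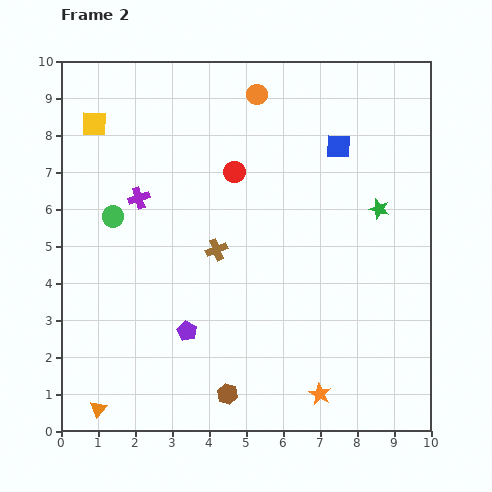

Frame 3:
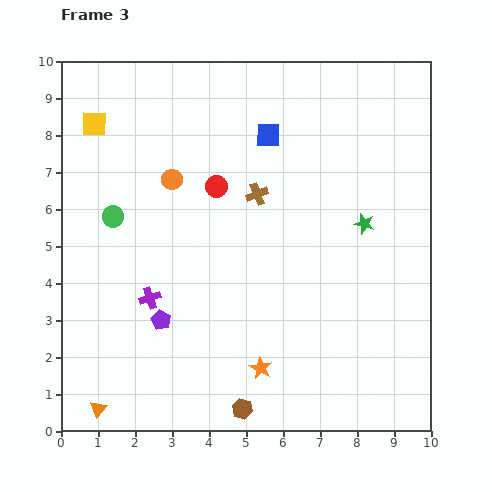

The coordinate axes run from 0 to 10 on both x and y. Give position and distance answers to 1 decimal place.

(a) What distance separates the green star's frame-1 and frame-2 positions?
0.5

The green star moved from (9.0, 6.3) to (8.6, 6.0), a distance of √(0.4² + 0.3²) ≈ 0.5.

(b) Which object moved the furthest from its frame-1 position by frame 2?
the orange circle

(moved 3.3; next 2.6)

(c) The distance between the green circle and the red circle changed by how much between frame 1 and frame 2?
-0.6

Distance in frame 1: 4.1. Distance in frame 2: 3.5.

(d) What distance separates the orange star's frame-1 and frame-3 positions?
3.1

The orange star moved from (8.5, 1.7) to (5.4, 1.7), a distance of √(3.1² + 0.0²) ≈ 3.1.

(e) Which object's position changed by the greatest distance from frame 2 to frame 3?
the orange circle

(moved 3.3; next 2.7)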